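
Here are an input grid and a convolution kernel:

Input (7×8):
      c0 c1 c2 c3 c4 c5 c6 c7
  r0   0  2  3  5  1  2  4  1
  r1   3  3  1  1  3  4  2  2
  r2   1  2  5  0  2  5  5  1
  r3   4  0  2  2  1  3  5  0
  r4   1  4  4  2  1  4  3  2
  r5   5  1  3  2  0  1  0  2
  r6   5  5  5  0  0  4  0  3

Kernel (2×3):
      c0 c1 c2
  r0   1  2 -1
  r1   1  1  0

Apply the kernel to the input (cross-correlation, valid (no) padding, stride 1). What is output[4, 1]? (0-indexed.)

The receptive field on the input at this output position is [4 4 2 / 1 3 2]. Elementwise product with the kernel and sum: 4·1 + 4·2 + 2·-1 + 1·1 + 3·1.

14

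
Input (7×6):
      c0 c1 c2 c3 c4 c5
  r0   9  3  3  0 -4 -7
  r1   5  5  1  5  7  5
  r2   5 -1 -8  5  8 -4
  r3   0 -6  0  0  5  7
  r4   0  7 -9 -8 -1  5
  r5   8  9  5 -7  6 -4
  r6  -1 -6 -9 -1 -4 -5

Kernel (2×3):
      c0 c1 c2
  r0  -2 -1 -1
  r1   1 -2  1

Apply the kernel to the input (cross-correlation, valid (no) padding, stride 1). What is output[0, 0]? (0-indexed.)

The receptive field on the input at this output position is [9 3 3 / 5 5 1]. Elementwise product with the kernel and sum: 9·-2 + 3·-1 + 3·-1 + 5·1 + 5·-2 + 1·1.

-28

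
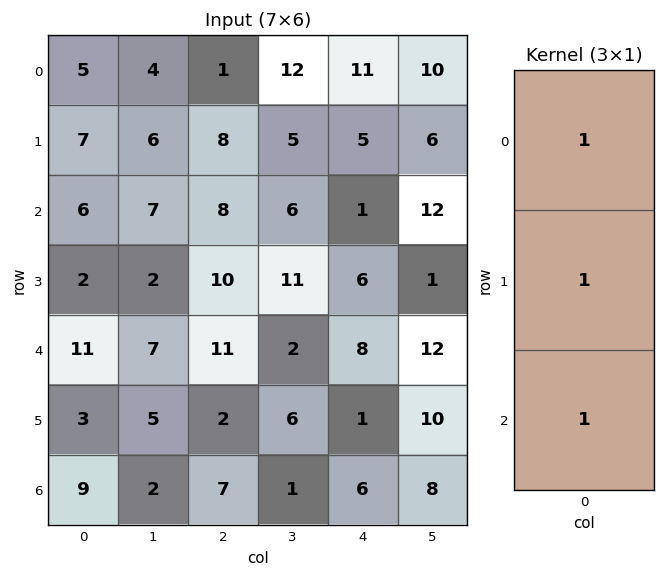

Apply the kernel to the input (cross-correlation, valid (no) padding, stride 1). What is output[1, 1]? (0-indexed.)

15

The receptive field on the input at this output position is [6 / 7 / 2]. Elementwise product with the kernel and sum: 6·1 + 7·1 + 2·1.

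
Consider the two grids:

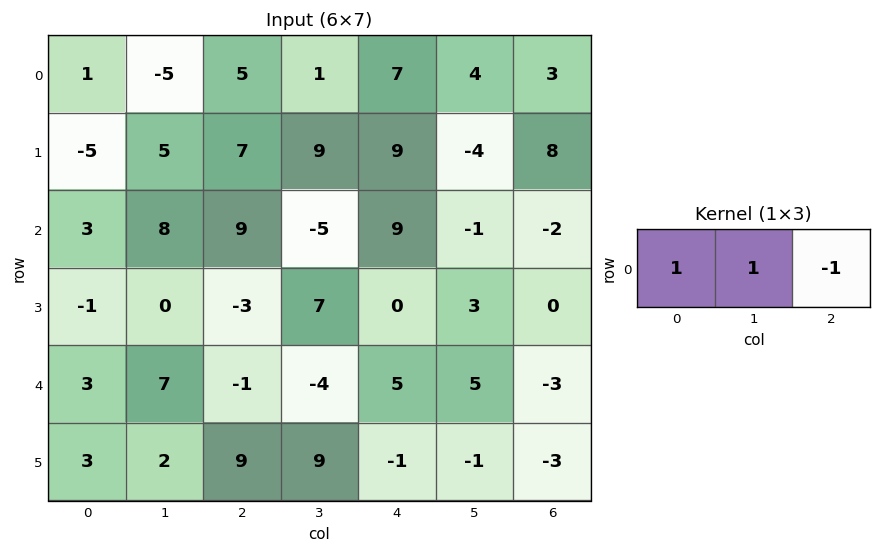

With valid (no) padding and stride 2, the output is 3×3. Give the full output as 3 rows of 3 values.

Output[0,0]: The receptive field on the input at this output position is [1 -5 5]. Elementwise product with the kernel and sum: 1·1 + -5·1 + 5·-1.
Output[0,1]: The receptive field on the input at this output position is [5 1 7]. Elementwise product with the kernel and sum: 5·1 + 1·1 + 7·-1.

-9 -1 8
2 -5 10
11 -10 13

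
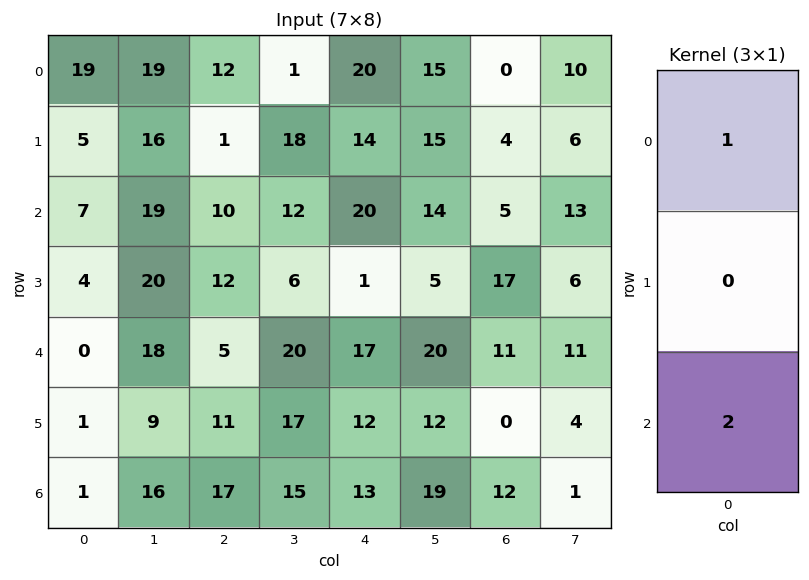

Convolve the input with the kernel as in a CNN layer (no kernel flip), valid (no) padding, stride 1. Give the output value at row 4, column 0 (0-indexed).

2

The receptive field on the input at this output position is [0 / 1 / 1]. Elementwise product with the kernel and sum: 0·1 + 1·2.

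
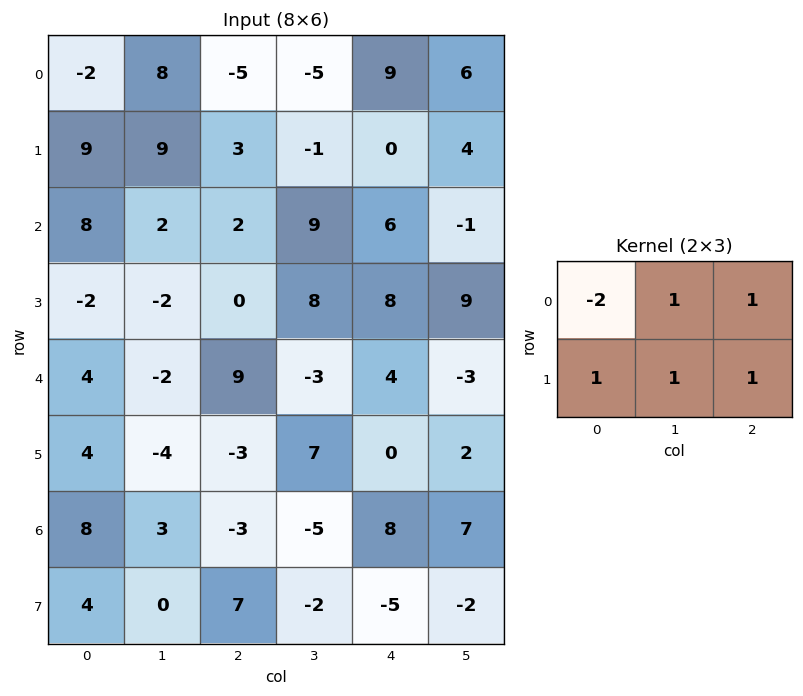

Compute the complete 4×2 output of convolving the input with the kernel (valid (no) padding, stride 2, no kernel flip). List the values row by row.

Output[0,0]: The receptive field on the input at this output position is [-2 8 -5 / 9 9 3]. Elementwise product with the kernel and sum: -2·-2 + 8·1 + -5·1 + 9·1 + 9·1 + 3·1.
Output[0,1]: The receptive field on the input at this output position is [-5 -5 9 / 3 -1 0]. Elementwise product with the kernel and sum: -5·-2 + -5·1 + 9·1 + 3·1 + -1·1 + 0·1.

28 16
-16 27
-4 -13
-5 9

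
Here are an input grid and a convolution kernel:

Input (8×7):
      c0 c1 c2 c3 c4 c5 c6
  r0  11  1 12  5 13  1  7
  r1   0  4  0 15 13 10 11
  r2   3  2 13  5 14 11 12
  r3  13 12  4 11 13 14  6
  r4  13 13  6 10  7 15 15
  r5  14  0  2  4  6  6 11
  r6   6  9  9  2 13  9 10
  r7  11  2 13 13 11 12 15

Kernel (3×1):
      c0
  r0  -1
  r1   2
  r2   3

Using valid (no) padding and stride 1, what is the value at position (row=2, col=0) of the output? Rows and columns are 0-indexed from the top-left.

62

The receptive field on the input at this output position is [3 / 13 / 13]. Elementwise product with the kernel and sum: 3·-1 + 13·2 + 13·3.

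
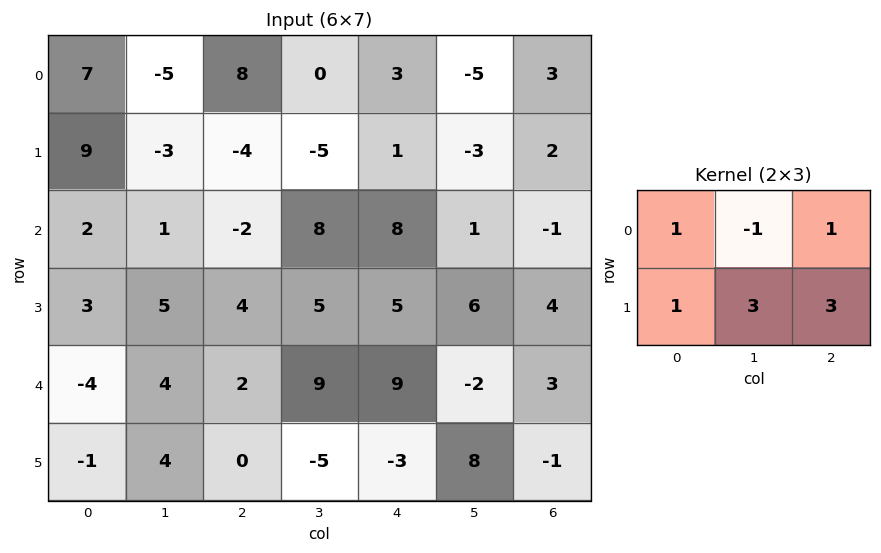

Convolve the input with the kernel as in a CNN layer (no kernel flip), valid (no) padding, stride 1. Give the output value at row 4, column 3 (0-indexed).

8

The receptive field on the input at this output position is [9 9 -2 / -5 -3 8]. Elementwise product with the kernel and sum: 9·1 + 9·-1 + -2·1 + -5·1 + -3·3 + 8·3.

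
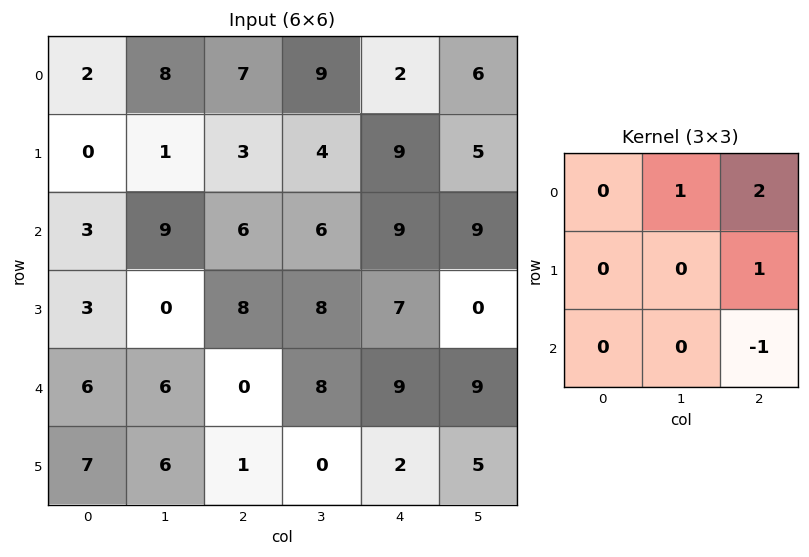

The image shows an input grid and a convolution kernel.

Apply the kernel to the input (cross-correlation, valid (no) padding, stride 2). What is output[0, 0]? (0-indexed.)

19

The receptive field on the input at this output position is [2 8 7 / 0 1 3 / 3 9 6]. Elementwise product with the kernel and sum: 8·1 + 7·2 + 3·1 + 6·-1.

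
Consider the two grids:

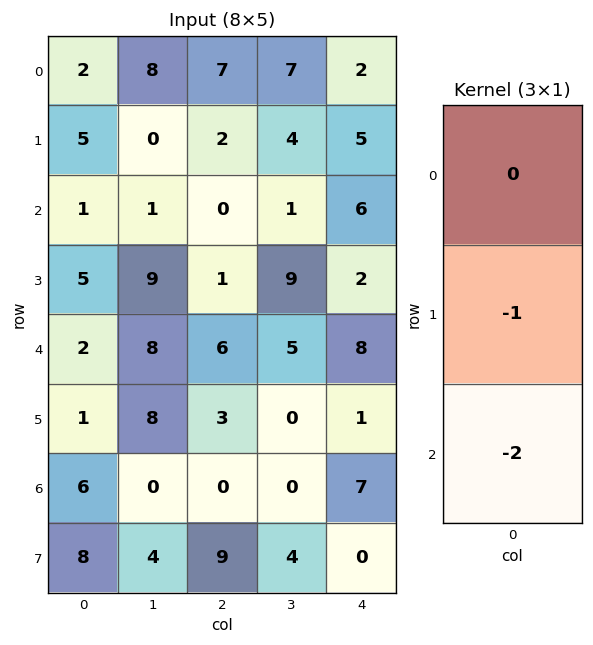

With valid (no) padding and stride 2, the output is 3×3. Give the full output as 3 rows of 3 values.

-7 -2 -17
-9 -13 -18
-13 -3 -15

Output[0,0]: The receptive field on the input at this output position is [2 / 5 / 1]. Elementwise product with the kernel and sum: 5·-1 + 1·-2.
Output[0,1]: The receptive field on the input at this output position is [7 / 2 / 0]. Elementwise product with the kernel and sum: 2·-1 + 0·-2.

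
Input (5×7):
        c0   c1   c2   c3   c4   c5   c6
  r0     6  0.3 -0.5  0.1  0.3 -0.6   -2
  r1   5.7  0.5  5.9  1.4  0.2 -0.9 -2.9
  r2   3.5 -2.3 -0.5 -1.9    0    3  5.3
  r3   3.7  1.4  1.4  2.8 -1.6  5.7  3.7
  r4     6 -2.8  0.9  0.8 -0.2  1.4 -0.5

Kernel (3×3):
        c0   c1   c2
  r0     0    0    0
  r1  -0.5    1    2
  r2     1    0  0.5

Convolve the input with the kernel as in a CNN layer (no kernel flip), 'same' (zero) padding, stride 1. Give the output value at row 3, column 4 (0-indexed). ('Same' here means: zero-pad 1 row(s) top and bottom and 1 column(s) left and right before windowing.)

9.9

The receptive field on the zero-padded input at this output position is [-1.9 0 3 / 2.8 -1.6 5.7 / 0.8 -0.2 1.4]. Elementwise product with the kernel and sum: 2.8·-0.5 + -1.6·1 + 5.7·2 + 0.8·1 + 1.4·0.5.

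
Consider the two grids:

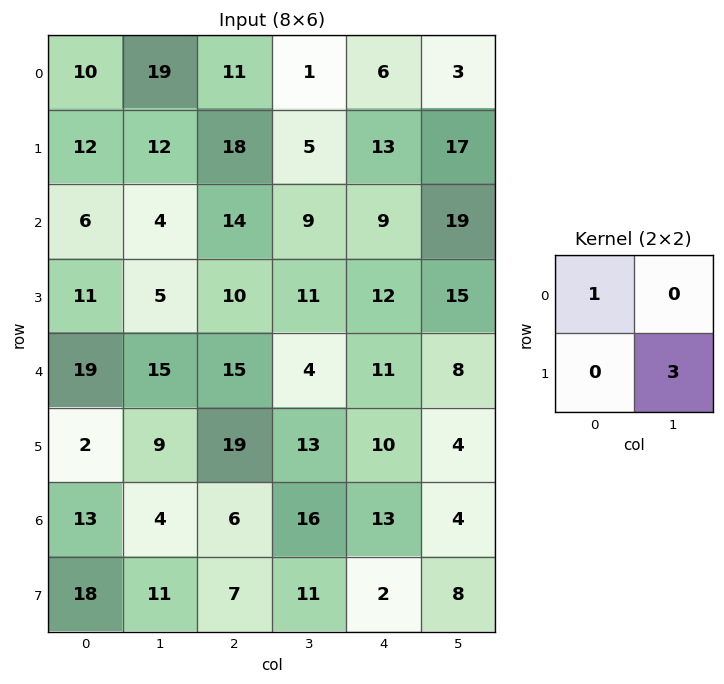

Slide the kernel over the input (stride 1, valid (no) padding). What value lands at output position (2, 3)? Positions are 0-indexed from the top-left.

The receptive field on the input at this output position is [9 9 / 11 12]. Elementwise product with the kernel and sum: 9·1 + 12·3.

45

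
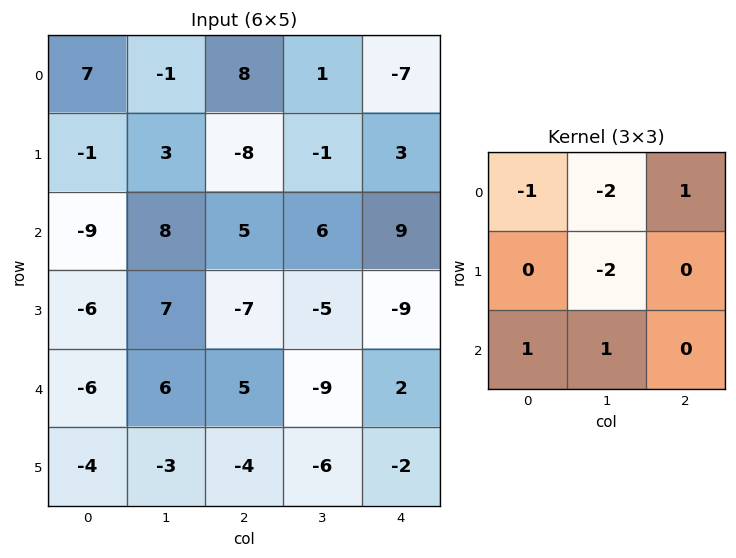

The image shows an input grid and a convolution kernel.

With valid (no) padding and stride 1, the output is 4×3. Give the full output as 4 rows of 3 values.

-4 15 -4
-28 2 -11
-16 13 -2
-34 -15 16

Output[0,0]: The receptive field on the input at this output position is [7 -1 8 / -1 3 -8 / -9 8 5]. Elementwise product with the kernel and sum: 7·-1 + -1·-2 + 8·1 + 3·-2 + -9·1 + 8·1.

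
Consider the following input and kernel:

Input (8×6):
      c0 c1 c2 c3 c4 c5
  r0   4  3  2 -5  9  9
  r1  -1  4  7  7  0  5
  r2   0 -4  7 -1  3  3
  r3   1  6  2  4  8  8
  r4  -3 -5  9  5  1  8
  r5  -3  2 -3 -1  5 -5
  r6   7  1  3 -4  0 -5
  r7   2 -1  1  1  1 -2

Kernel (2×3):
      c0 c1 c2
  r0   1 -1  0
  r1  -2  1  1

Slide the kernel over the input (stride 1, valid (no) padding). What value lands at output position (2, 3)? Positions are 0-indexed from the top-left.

The receptive field on the input at this output position is [-1 3 3 / 4 8 8]. Elementwise product with the kernel and sum: -1·1 + 3·-1 + 4·-2 + 8·1 + 8·1.

4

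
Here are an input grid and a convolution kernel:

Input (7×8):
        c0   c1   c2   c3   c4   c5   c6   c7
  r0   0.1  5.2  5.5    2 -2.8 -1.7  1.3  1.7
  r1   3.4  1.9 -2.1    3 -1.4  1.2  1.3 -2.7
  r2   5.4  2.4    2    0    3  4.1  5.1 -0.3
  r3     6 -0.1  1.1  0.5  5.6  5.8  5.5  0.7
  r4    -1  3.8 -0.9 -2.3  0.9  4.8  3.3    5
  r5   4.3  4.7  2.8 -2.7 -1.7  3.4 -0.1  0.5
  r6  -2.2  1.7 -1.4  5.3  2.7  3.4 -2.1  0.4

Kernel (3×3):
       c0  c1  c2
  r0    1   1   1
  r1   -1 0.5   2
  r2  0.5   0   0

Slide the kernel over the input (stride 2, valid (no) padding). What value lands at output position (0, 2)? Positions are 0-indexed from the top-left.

2.9

The receptive field on the input at this output position is [-2.8 -1.7 1.3 / -1.4 1.2 1.3 / 3 4.1 5.1]. Elementwise product with the kernel and sum: -2.8·1 + -1.7·1 + 1.3·1 + -1.4·-1 + 1.2·0.5 + 1.3·2 + 3·0.5.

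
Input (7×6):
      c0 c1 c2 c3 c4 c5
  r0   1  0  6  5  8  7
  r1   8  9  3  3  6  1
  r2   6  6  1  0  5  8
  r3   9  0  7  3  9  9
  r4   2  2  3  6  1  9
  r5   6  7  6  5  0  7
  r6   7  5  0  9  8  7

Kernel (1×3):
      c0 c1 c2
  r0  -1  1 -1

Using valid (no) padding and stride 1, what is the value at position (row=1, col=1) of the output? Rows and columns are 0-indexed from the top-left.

-9

The receptive field on the input at this output position is [9 3 3]. Elementwise product with the kernel and sum: 9·-1 + 3·1 + 3·-1.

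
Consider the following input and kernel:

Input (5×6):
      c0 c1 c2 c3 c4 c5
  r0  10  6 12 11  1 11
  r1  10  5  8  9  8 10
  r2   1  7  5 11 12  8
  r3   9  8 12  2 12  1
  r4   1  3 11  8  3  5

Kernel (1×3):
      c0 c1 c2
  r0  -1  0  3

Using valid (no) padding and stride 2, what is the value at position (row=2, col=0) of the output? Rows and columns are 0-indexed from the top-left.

32

The receptive field on the input at this output position is [1 3 11]. Elementwise product with the kernel and sum: 1·-1 + 11·3.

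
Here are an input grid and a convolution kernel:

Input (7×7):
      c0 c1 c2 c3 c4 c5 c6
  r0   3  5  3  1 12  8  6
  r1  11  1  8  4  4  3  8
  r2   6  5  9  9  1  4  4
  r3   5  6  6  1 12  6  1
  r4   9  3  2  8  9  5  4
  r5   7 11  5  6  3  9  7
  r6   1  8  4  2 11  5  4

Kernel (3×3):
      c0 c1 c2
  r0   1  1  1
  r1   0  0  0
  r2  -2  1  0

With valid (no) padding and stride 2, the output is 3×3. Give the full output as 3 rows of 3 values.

4 7 28
5 23 -4
20 13 1

Output[0,0]: The receptive field on the input at this output position is [3 5 3 / 11 1 8 / 6 5 9]. Elementwise product with the kernel and sum: 3·1 + 5·1 + 3·1 + 6·-2 + 5·1.
Output[0,1]: The receptive field on the input at this output position is [3 1 12 / 8 4 4 / 9 9 1]. Elementwise product with the kernel and sum: 3·1 + 1·1 + 12·1 + 9·-2 + 9·1.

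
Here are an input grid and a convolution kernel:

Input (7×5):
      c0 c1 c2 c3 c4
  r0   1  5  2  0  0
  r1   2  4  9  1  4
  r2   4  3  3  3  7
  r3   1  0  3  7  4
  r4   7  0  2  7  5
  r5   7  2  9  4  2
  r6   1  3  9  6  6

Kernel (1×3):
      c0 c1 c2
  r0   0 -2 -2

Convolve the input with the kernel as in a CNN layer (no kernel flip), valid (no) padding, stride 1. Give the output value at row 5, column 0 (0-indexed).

-22

The receptive field on the input at this output position is [7 2 9]. Elementwise product with the kernel and sum: 2·-2 + 9·-2.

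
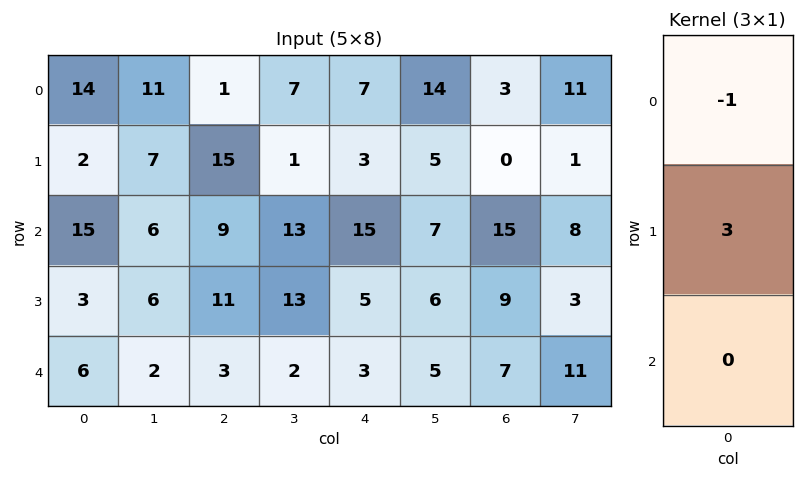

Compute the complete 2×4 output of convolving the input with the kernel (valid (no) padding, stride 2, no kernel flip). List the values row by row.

Output[0,0]: The receptive field on the input at this output position is [14 / 2 / 15]. Elementwise product with the kernel and sum: 14·-1 + 2·3.

-8 44 2 -3
-6 24 0 12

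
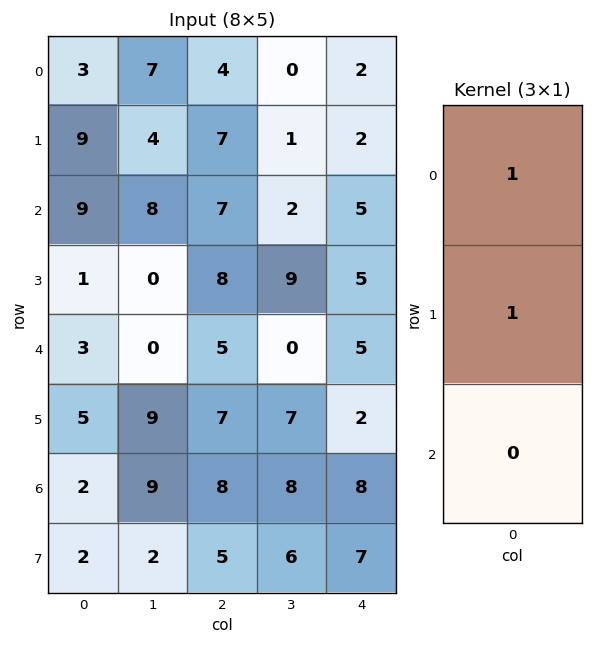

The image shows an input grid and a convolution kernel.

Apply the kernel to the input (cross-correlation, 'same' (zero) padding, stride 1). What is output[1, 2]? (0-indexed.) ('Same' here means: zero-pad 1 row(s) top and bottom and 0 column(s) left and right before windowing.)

The receptive field on the zero-padded input at this output position is [4 / 7 / 7]. Elementwise product with the kernel and sum: 4·1 + 7·1.

11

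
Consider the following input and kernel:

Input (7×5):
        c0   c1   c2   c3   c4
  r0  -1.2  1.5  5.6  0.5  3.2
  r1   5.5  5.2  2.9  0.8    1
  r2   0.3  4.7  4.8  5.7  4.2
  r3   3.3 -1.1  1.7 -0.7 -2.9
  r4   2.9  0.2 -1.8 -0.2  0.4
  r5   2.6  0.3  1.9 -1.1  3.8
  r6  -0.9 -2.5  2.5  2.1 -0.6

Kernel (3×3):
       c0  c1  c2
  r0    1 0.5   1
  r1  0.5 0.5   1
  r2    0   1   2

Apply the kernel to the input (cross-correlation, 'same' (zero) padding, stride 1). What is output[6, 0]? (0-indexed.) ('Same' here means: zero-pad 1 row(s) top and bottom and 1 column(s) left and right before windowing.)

-1.35

The receptive field on the zero-padded input at this output position is [0 2.6 0.3 / 0 -0.9 -2.5 / 0 0 0]. Elementwise product with the kernel and sum: 0·1 + 2.6·0.5 + 0.3·1 + 0·0.5 + -0.9·0.5 + -2.5·1 + 0·1 + 0·2.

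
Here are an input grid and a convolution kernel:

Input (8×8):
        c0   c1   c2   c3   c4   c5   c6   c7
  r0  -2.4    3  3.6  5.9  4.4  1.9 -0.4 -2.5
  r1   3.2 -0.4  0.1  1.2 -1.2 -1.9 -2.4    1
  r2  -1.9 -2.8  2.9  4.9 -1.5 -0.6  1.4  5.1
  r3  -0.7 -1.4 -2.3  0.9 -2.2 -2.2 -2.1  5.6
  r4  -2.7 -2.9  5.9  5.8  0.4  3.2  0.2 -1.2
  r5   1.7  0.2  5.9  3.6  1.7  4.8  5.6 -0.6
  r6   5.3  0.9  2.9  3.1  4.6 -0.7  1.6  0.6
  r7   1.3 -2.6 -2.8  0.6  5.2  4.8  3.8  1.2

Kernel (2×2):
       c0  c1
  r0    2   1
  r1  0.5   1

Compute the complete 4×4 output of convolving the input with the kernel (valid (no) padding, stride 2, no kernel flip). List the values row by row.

Output[0,0]: The receptive field on the input at this output position is [-2.4 3 / 3.2 -0.4]. Elementwise product with the kernel and sum: -2.4·2 + 3·1 + 3.2·0.5 + -0.4·1.

-0.6 14.35 8.2 -3.5
-8.35 10.45 -6.9 12.45
-7.25 24.15 9.65 1.4
9.55 8.1 15.9 6.9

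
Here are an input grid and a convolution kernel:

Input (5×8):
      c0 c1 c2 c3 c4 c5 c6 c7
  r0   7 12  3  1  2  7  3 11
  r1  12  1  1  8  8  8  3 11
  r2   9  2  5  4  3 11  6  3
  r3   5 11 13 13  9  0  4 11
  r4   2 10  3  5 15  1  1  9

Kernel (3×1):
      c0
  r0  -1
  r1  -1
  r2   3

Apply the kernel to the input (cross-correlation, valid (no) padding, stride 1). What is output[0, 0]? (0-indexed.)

The receptive field on the input at this output position is [7 / 12 / 9]. Elementwise product with the kernel and sum: 7·-1 + 12·-1 + 9·3.

8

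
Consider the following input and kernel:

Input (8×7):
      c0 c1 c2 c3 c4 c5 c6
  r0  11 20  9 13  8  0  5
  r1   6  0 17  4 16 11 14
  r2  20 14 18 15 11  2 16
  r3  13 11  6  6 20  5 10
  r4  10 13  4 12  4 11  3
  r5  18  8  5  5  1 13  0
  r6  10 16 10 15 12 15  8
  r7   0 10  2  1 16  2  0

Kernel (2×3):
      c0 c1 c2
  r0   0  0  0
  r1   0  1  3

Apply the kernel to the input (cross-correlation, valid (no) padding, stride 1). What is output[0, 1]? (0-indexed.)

29

The receptive field on the input at this output position is [20 9 13 / 0 17 4]. Elementwise product with the kernel and sum: 17·1 + 4·3.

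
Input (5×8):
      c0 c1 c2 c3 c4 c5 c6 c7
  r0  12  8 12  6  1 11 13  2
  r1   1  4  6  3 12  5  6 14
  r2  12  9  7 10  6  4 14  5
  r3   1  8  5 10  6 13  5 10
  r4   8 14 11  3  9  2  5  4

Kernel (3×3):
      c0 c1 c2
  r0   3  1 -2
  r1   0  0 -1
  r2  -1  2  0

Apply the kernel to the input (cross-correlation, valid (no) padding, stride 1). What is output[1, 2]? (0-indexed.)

The receptive field on the input at this output position is [6 3 12 / 7 10 6 / 5 10 6]. Elementwise product with the kernel and sum: 6·3 + 3·1 + 12·-2 + 6·-1 + 5·-1 + 10·2.

6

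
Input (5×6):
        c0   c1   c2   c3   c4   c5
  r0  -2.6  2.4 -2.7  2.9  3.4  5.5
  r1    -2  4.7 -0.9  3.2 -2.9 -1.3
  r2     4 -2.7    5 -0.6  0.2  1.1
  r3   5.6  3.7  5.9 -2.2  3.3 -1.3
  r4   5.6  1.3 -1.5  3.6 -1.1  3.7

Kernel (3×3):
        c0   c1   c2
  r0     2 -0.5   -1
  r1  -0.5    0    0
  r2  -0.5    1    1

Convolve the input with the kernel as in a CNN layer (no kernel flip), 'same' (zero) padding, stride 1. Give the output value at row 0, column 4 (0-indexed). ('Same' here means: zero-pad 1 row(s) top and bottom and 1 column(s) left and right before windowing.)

The receptive field on the zero-padded input at this output position is [0 0 0 / 2.9 3.4 5.5 / 3.2 -2.9 -1.3]. Elementwise product with the kernel and sum: 0·2 + 0·-0.5 + 0·-1 + 2.9·-0.5 + 3.2·-0.5 + -2.9·1 + -1.3·1.

-7.25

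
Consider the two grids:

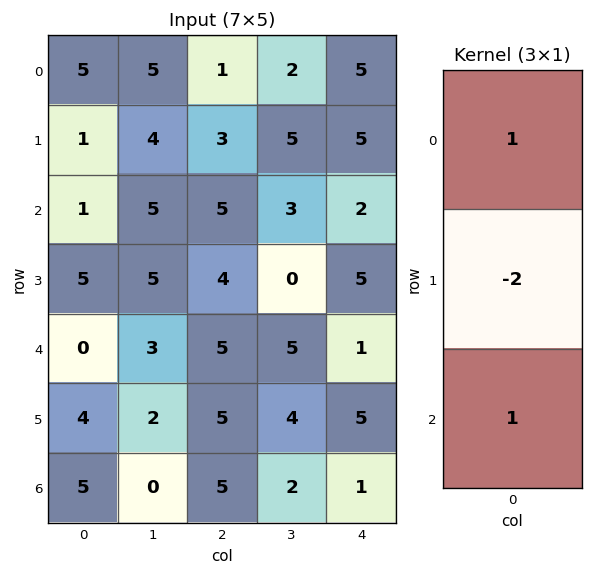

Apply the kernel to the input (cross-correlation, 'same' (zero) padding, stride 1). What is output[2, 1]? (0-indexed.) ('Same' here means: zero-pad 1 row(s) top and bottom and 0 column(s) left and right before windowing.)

-1

The receptive field on the zero-padded input at this output position is [4 / 5 / 5]. Elementwise product with the kernel and sum: 4·1 + 5·-2 + 5·1.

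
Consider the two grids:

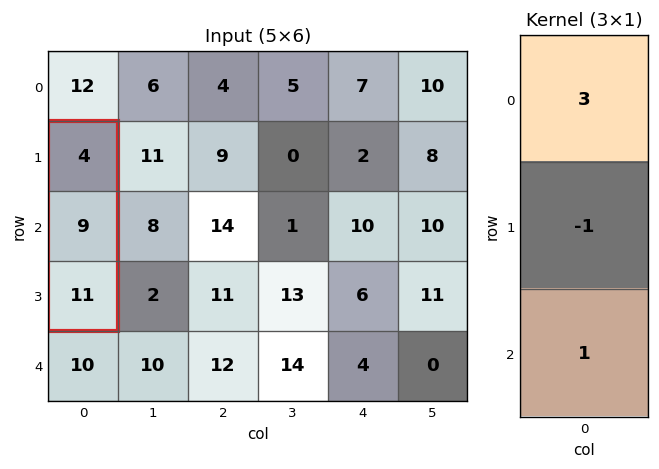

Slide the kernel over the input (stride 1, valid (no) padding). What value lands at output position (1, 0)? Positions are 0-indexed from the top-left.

14

The receptive field on the input at this output position is [4 / 9 / 11]. Elementwise product with the kernel and sum: 4·3 + 9·-1 + 11·1.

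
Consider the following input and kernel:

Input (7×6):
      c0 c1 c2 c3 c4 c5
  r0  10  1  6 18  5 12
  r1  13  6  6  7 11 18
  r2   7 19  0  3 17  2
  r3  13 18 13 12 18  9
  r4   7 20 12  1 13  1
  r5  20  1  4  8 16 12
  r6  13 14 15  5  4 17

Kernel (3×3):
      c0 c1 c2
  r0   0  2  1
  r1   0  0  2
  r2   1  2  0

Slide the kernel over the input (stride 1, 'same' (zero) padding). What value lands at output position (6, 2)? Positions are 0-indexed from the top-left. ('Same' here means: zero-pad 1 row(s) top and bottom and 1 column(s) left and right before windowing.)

26

The receptive field on the zero-padded input at this output position is [1 4 8 / 14 15 5 / 0 0 0]. Elementwise product with the kernel and sum: 4·2 + 8·1 + 5·2 + 0·1 + 0·2.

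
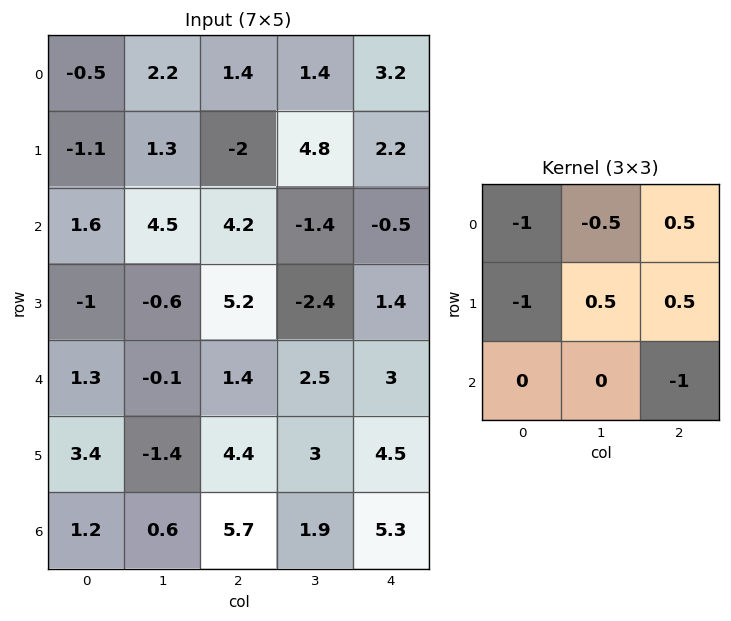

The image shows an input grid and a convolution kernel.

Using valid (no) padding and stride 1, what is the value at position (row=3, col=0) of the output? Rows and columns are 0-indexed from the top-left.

-1.15

The receptive field on the input at this output position is [-1 -0.6 5.2 / 1.3 -0.1 1.4 / 3.4 -1.4 4.4]. Elementwise product with the kernel and sum: -1·-1 + -0.6·-0.5 + 5.2·0.5 + 1.3·-1 + -0.1·0.5 + 1.4·0.5 + 4.4·-1.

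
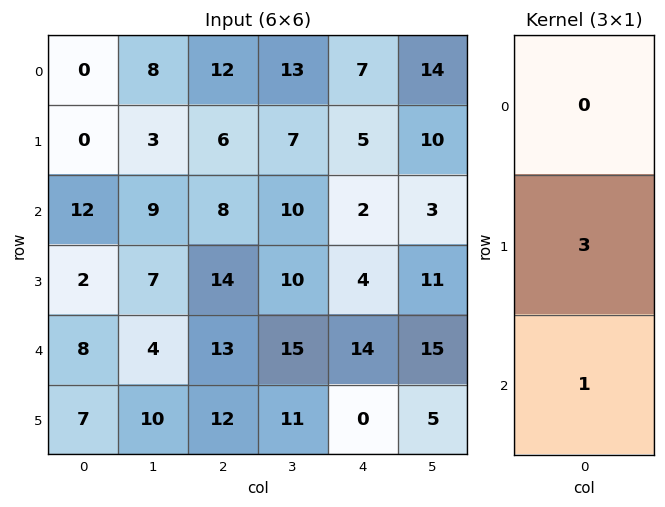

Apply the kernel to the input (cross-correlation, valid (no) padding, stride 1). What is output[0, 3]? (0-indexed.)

The receptive field on the input at this output position is [13 / 7 / 10]. Elementwise product with the kernel and sum: 7·3 + 10·1.

31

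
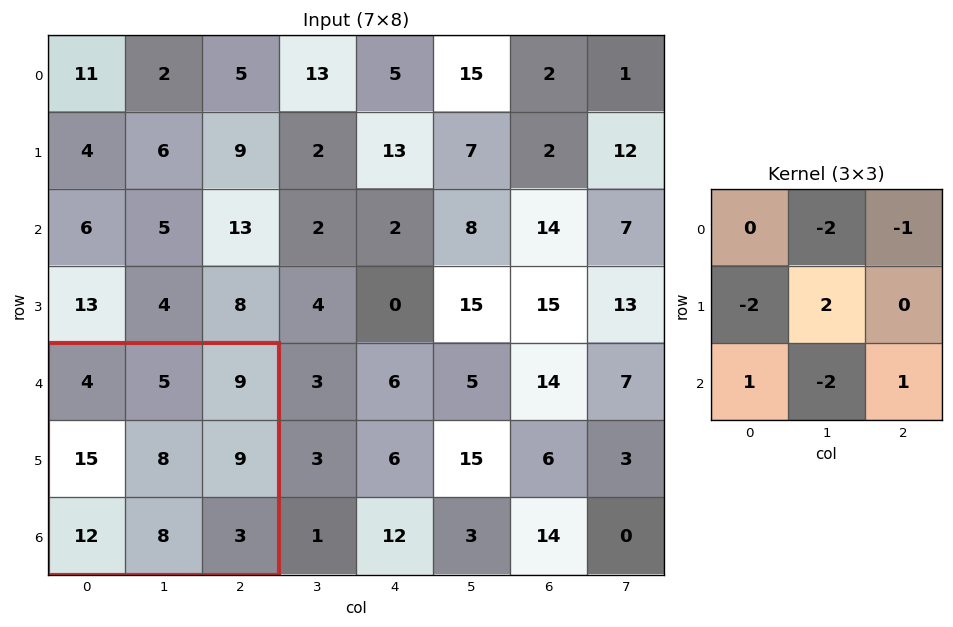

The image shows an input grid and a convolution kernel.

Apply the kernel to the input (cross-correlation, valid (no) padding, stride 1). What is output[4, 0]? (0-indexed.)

The receptive field on the input at this output position is [4 5 9 / 15 8 9 / 12 8 3]. Elementwise product with the kernel and sum: 5·-2 + 9·-1 + 15·-2 + 8·2 + 12·1 + 8·-2 + 3·1.

-34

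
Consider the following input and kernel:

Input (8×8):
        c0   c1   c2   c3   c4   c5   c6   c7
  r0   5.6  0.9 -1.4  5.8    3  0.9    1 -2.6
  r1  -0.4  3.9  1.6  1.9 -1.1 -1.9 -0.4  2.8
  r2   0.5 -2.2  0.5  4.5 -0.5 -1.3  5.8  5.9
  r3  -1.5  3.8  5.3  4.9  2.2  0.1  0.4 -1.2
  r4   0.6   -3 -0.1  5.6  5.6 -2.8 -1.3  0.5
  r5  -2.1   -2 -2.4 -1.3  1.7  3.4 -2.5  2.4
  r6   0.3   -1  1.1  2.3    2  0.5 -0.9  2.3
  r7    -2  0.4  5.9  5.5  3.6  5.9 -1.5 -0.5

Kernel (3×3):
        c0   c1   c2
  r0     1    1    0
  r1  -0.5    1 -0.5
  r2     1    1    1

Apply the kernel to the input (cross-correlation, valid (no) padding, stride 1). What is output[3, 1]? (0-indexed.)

The receptive field on the input at this output position is [3.8 5.3 4.9 / -3 -0.1 5.6 / -2 -2.4 -1.3]. Elementwise product with the kernel and sum: 3.8·1 + 5.3·1 + -3·-0.5 + -0.1·1 + 5.6·-0.5 + -2·1 + -2.4·1 + -1.3·1.

2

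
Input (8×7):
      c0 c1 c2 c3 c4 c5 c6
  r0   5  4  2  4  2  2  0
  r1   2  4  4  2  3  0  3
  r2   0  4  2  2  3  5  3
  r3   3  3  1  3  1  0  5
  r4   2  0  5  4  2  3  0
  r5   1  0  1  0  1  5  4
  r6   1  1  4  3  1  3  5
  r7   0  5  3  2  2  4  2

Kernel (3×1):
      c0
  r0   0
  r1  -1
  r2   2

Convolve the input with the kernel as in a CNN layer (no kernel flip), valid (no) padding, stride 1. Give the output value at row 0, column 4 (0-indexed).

3

The receptive field on the input at this output position is [2 / 3 / 3]. Elementwise product with the kernel and sum: 3·-1 + 3·2.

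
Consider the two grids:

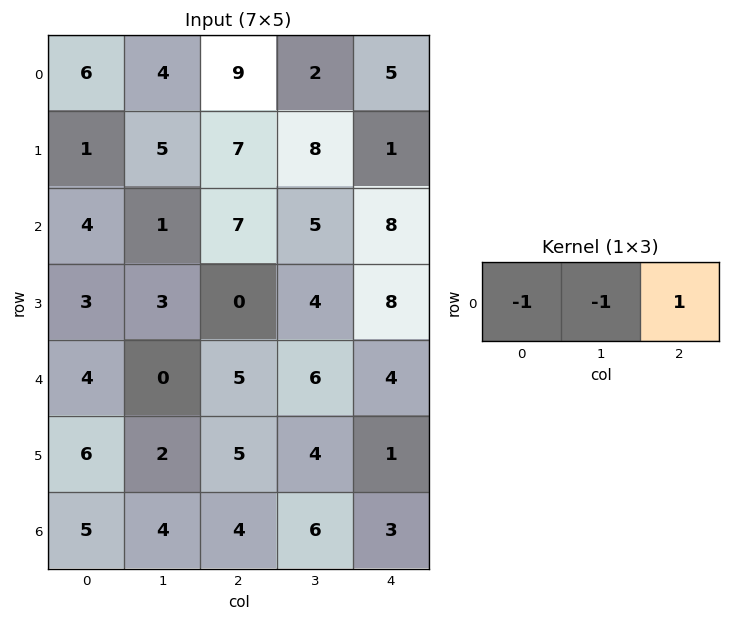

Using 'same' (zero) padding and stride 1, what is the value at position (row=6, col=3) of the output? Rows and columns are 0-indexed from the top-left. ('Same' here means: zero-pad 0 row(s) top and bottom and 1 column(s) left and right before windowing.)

The receptive field on the zero-padded input at this output position is [4 6 3]. Elementwise product with the kernel and sum: 4·-1 + 6·-1 + 3·1.

-7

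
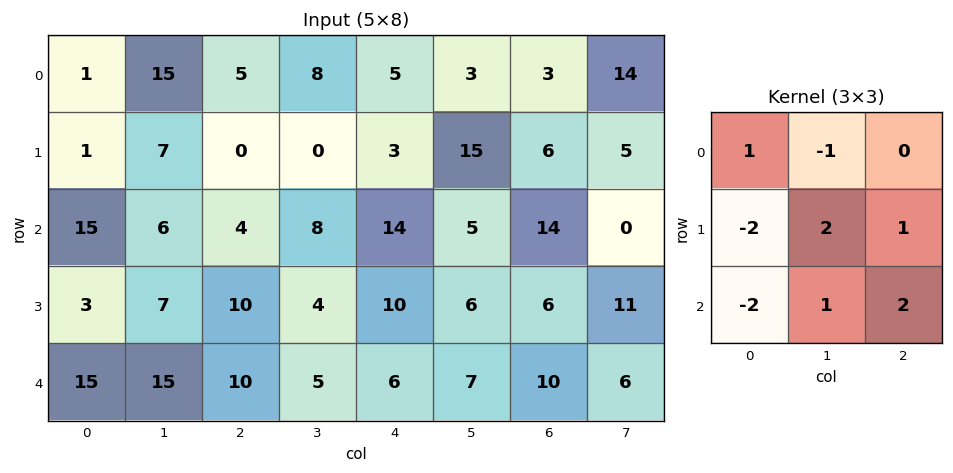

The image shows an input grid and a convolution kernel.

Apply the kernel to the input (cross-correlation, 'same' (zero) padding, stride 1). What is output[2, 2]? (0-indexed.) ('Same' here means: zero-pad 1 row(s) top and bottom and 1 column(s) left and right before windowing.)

15

The receptive field on the zero-padded input at this output position is [7 0 0 / 6 4 8 / 7 10 4]. Elementwise product with the kernel and sum: 7·1 + 0·-1 + 6·-2 + 4·2 + 8·1 + 7·-2 + 10·1 + 4·2.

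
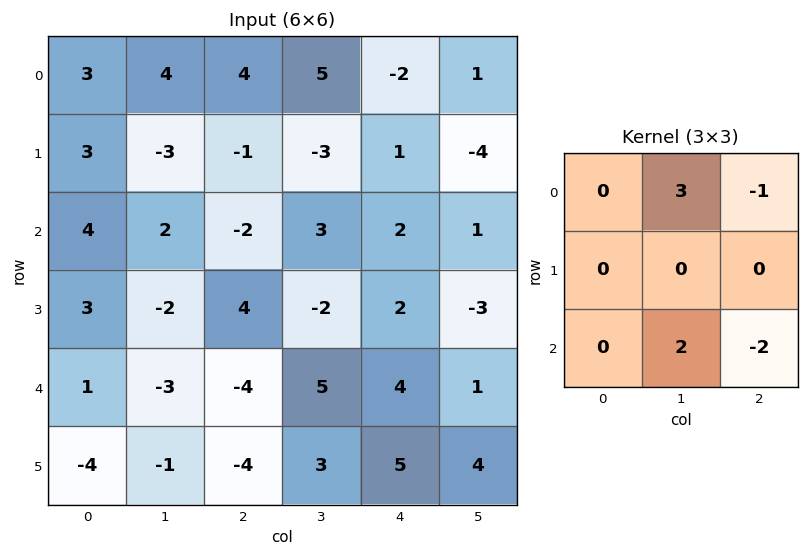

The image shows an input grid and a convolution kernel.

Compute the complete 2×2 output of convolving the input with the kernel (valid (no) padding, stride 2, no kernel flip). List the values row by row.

16 19
10 9

Output[0,0]: The receptive field on the input at this output position is [3 4 4 / 3 -3 -1 / 4 2 -2]. Elementwise product with the kernel and sum: 4·3 + 4·-1 + 2·2 + -2·-2.
Output[0,1]: The receptive field on the input at this output position is [4 5 -2 / -1 -3 1 / -2 3 2]. Elementwise product with the kernel and sum: 5·3 + -2·-1 + 3·2 + 2·-2.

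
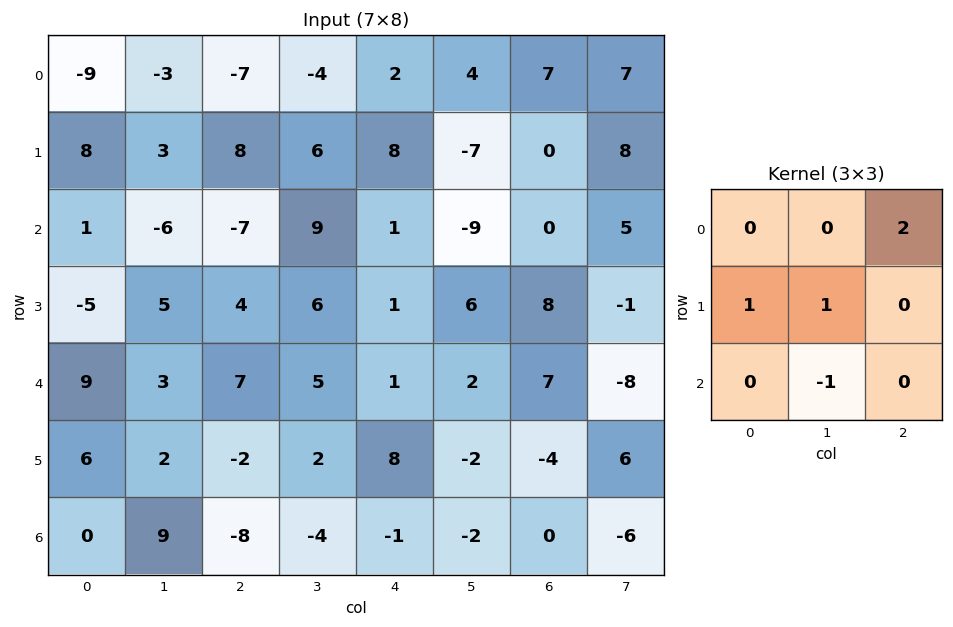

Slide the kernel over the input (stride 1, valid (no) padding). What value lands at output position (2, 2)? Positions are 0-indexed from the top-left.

The receptive field on the input at this output position is [-7 9 1 / 4 6 1 / 7 5 1]. Elementwise product with the kernel and sum: 1·2 + 4·1 + 6·1 + 5·-1.

7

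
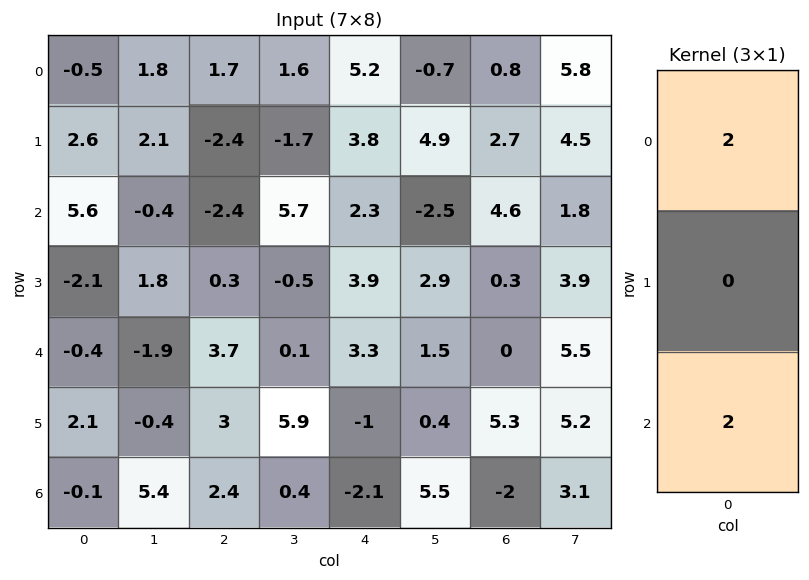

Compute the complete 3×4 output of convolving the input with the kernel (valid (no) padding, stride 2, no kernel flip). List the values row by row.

10.2 -1.4 15 10.8
10.4 2.6 11.2 9.2
-1 12.2 2.4 -4

Output[0,0]: The receptive field on the input at this output position is [-0.5 / 2.6 / 5.6]. Elementwise product with the kernel and sum: -0.5·2 + 5.6·2.
Output[0,1]: The receptive field on the input at this output position is [1.7 / -2.4 / -2.4]. Elementwise product with the kernel and sum: 1.7·2 + -2.4·2.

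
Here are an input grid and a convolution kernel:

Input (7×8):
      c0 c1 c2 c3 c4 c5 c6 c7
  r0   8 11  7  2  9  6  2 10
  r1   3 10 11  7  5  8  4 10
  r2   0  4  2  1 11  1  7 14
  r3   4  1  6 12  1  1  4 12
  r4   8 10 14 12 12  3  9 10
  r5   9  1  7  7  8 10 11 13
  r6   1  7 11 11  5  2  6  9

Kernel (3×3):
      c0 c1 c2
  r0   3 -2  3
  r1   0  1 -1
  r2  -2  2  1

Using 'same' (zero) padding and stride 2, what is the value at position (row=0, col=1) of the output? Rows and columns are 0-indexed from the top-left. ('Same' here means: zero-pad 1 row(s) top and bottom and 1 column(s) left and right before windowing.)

14

The receptive field on the zero-padded input at this output position is [0 0 0 / 11 7 2 / 10 11 7]. Elementwise product with the kernel and sum: 0·3 + 0·-2 + 0·3 + 7·1 + 2·-1 + 10·-2 + 11·2 + 7·1.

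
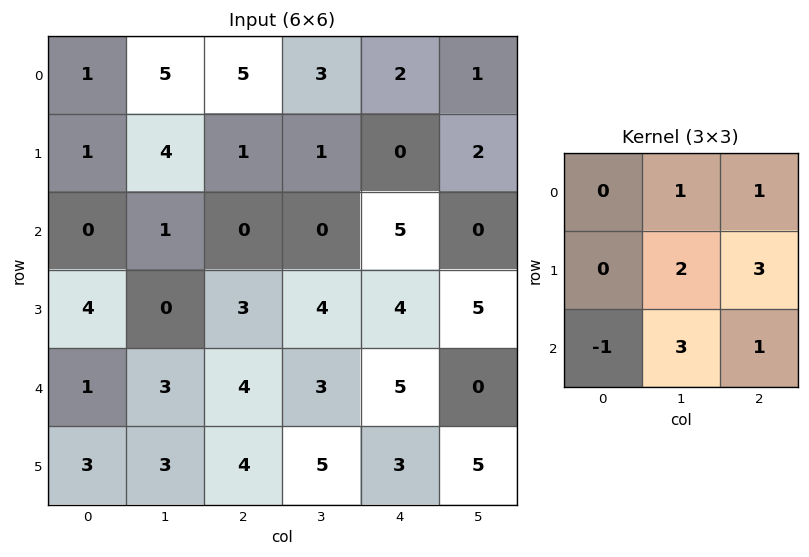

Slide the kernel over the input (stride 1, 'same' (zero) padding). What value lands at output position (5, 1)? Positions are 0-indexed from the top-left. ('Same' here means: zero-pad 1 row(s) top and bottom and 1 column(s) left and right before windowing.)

25

The receptive field on the zero-padded input at this output position is [1 3 4 / 3 3 4 / 0 0 0]. Elementwise product with the kernel and sum: 3·1 + 4·1 + 3·2 + 4·3 + 0·-1 + 0·3 + 0·1.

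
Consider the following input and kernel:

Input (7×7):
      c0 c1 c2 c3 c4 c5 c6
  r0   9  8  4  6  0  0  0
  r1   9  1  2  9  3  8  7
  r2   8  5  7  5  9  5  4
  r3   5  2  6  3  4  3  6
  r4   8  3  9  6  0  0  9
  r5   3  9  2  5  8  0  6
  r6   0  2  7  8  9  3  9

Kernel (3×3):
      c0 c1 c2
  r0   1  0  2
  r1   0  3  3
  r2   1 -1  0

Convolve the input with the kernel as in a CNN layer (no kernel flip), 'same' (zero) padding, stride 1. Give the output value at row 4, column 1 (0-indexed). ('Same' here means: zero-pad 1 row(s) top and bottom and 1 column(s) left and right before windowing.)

The receptive field on the zero-padded input at this output position is [5 2 6 / 8 3 9 / 3 9 2]. Elementwise product with the kernel and sum: 5·1 + 6·2 + 3·3 + 9·3 + 3·1 + 9·-1.

47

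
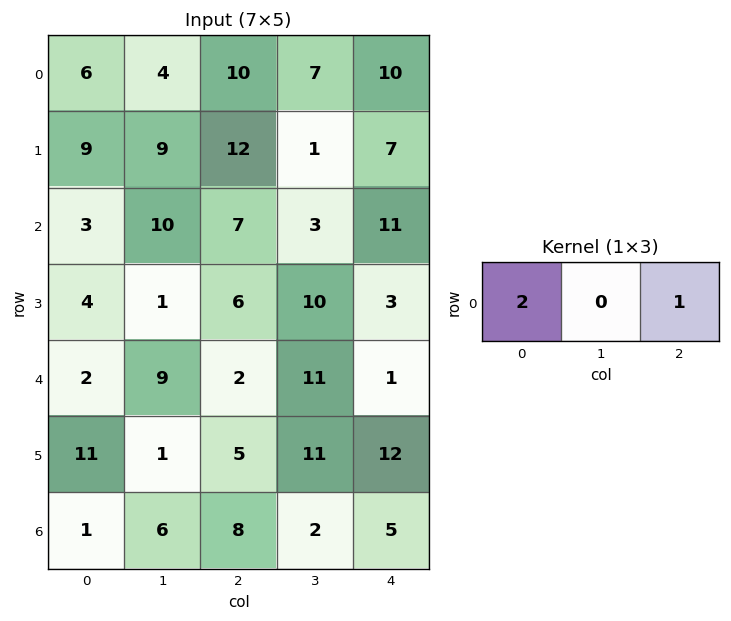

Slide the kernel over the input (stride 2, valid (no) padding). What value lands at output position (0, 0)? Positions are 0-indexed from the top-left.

22

The receptive field on the input at this output position is [6 4 10]. Elementwise product with the kernel and sum: 6·2 + 10·1.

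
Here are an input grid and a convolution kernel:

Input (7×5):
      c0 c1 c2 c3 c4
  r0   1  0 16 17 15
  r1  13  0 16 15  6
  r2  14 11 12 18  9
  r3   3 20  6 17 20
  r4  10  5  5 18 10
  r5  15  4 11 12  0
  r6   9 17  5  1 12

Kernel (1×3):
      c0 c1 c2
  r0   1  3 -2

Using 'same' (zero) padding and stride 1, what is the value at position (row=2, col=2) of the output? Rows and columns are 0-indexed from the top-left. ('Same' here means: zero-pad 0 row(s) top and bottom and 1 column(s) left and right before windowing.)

11

The receptive field on the zero-padded input at this output position is [11 12 18]. Elementwise product with the kernel and sum: 11·1 + 12·3 + 18·-2.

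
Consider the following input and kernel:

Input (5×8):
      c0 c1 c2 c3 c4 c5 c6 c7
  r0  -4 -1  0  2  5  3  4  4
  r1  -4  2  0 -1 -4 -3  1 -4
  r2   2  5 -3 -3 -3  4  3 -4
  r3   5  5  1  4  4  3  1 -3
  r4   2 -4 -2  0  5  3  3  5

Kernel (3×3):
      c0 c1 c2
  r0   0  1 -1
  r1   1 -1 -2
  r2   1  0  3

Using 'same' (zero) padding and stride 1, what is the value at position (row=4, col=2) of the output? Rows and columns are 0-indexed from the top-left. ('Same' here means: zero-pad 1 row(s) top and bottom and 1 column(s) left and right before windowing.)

-5

The receptive field on the zero-padded input at this output position is [5 1 4 / -4 -2 0 / 0 0 0]. Elementwise product with the kernel and sum: 1·1 + 4·-1 + -4·1 + -2·-1 + 0·-2 + 0·1 + 0·3.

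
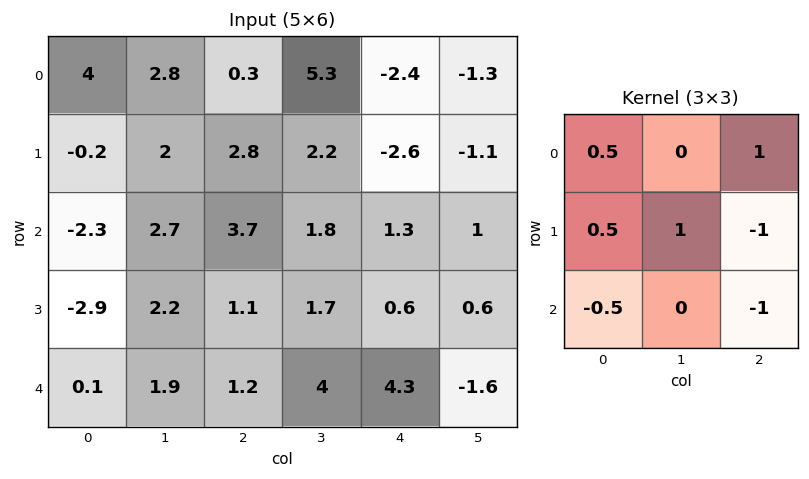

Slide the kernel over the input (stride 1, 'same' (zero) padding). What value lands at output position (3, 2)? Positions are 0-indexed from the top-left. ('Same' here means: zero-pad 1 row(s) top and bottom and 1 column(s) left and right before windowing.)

-1.3

The receptive field on the zero-padded input at this output position is [2.7 3.7 1.8 / 2.2 1.1 1.7 / 1.9 1.2 4]. Elementwise product with the kernel and sum: 2.7·0.5 + 1.8·1 + 2.2·0.5 + 1.1·1 + 1.7·-1 + 1.9·-0.5 + 4·-1.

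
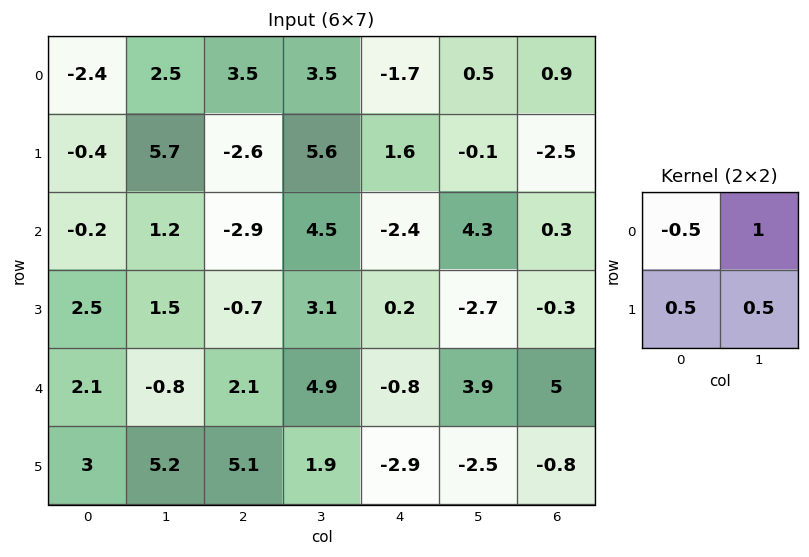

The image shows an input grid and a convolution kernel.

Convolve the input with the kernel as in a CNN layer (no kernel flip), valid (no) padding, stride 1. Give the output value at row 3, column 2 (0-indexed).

6.95

The receptive field on the input at this output position is [-0.7 3.1 / 2.1 4.9]. Elementwise product with the kernel and sum: -0.7·-0.5 + 3.1·1 + 2.1·0.5 + 4.9·0.5.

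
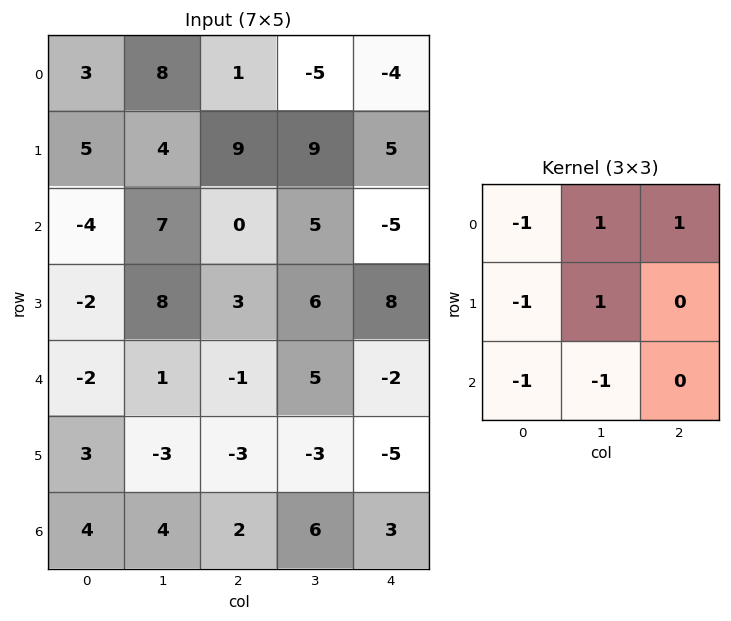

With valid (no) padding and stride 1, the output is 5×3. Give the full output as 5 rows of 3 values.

2 -14 -15
13 -4 1
22 -7 -1
16 5 23
-12 -3 -4

Output[0,0]: The receptive field on the input at this output position is [3 8 1 / 5 4 9 / -4 7 0]. Elementwise product with the kernel and sum: 3·-1 + 8·1 + 1·1 + 5·-1 + 4·1 + -4·-1 + 7·-1.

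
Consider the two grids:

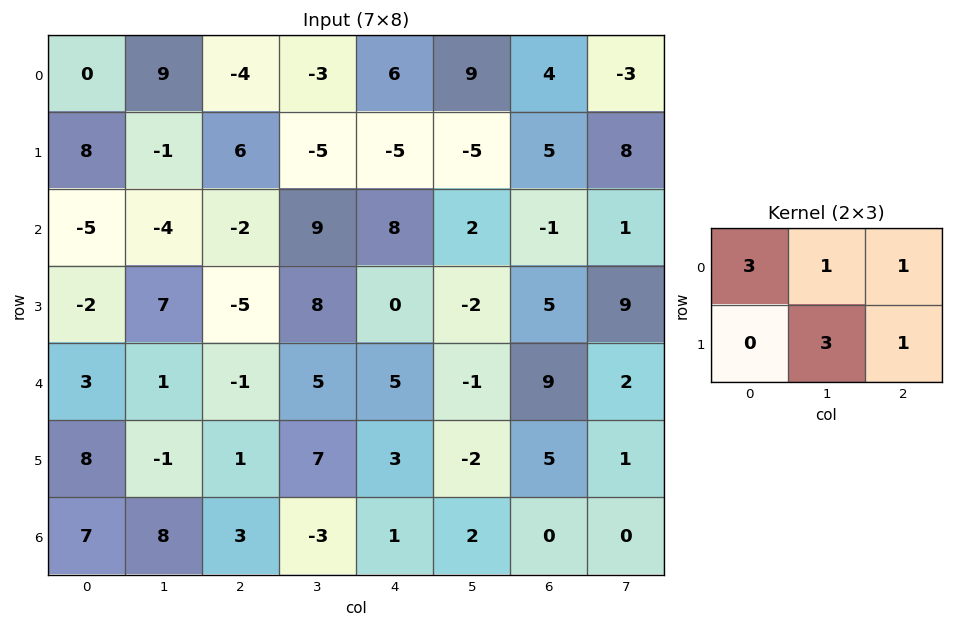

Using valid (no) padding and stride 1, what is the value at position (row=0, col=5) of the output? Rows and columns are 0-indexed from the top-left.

51

The receptive field on the input at this output position is [9 4 -3 / -5 5 8]. Elementwise product with the kernel and sum: 9·3 + 4·1 + -3·1 + 5·3 + 8·1.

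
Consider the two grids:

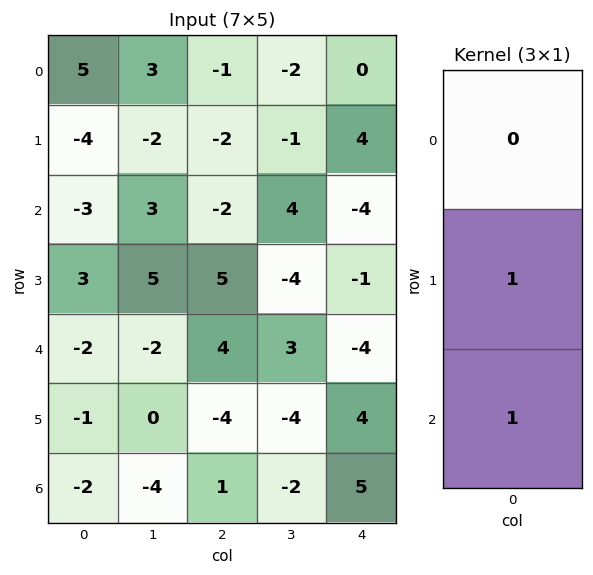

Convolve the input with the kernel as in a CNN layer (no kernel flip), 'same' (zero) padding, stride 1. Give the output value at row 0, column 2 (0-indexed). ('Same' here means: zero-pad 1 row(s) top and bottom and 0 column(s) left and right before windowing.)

-3

The receptive field on the zero-padded input at this output position is [0 / -1 / -2]. Elementwise product with the kernel and sum: -1·1 + -2·1.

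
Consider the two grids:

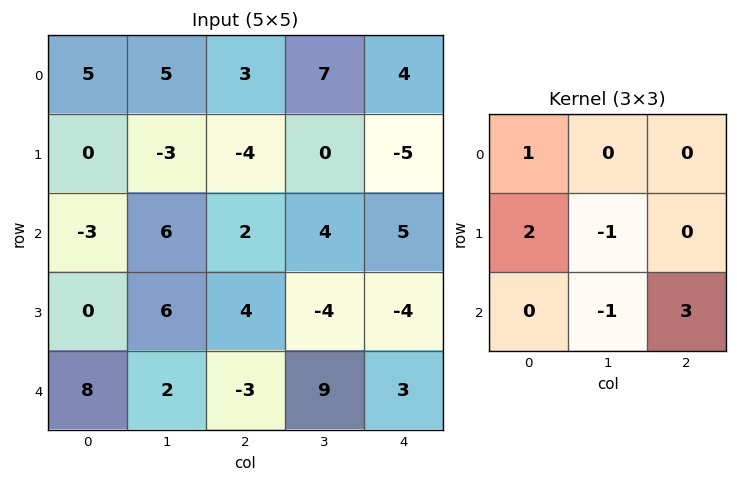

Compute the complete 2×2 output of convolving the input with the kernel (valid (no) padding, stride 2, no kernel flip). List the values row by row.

8 6
-20 14

Output[0,0]: The receptive field on the input at this output position is [5 5 3 / 0 -3 -4 / -3 6 2]. Elementwise product with the kernel and sum: 5·1 + 0·2 + -3·-1 + 6·-1 + 2·3.
Output[0,1]: The receptive field on the input at this output position is [3 7 4 / -4 0 -5 / 2 4 5]. Elementwise product with the kernel and sum: 3·1 + -4·2 + 0·-1 + 4·-1 + 5·3.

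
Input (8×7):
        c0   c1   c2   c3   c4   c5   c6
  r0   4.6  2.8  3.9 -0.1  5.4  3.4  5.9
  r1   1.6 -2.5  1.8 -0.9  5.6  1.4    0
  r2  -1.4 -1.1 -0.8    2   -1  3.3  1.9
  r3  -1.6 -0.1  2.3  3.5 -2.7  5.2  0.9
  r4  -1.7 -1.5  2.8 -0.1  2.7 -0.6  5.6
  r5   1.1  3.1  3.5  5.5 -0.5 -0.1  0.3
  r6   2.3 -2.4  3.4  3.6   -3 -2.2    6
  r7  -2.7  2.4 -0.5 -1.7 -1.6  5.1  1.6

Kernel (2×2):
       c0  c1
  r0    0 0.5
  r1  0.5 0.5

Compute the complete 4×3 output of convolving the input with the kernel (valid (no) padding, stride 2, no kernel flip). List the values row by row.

Output[0,0]: The receptive field on the input at this output position is [4.6 2.8 / 1.6 -2.5]. Elementwise product with the kernel and sum: 2.8·0.5 + 1.6·0.5 + -2.5·0.5.

0.95 0.4 5.2
-1.4 3.9 2.9
1.35 4.45 -0.6
-1.35 0.7 0.65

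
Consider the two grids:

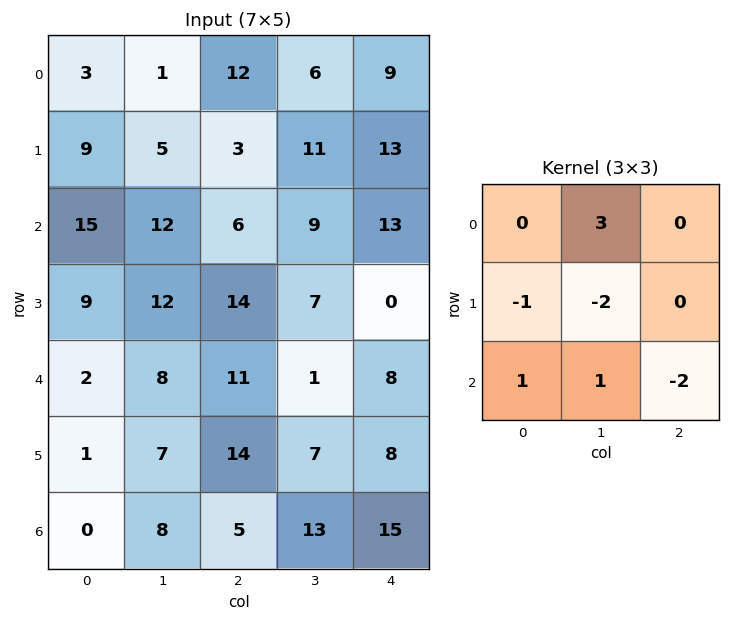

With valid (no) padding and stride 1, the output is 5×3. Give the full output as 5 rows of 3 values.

-1 25 -18
-31 -3 30
-9 -5 -5
-2 19 13
7 -15 -37

Output[0,0]: The receptive field on the input at this output position is [3 1 12 / 9 5 3 / 15 12 6]. Elementwise product with the kernel and sum: 1·3 + 9·-1 + 5·-2 + 15·1 + 12·1 + 6·-2.
Output[0,1]: The receptive field on the input at this output position is [1 12 6 / 5 3 11 / 12 6 9]. Elementwise product with the kernel and sum: 12·3 + 5·-1 + 3·-2 + 12·1 + 6·1 + 9·-2.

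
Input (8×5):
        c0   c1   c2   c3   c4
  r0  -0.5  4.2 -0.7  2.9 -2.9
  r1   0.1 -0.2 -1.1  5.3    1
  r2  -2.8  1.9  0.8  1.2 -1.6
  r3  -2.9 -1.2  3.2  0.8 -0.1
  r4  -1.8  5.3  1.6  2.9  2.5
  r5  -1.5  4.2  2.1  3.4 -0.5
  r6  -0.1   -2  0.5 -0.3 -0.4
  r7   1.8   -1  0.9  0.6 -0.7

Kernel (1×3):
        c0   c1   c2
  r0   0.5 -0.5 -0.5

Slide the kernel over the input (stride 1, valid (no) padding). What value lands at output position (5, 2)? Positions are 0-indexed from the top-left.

The receptive field on the input at this output position is [2.1 3.4 -0.5]. Elementwise product with the kernel and sum: 2.1·0.5 + 3.4·-0.5 + -0.5·-0.5.

-0.4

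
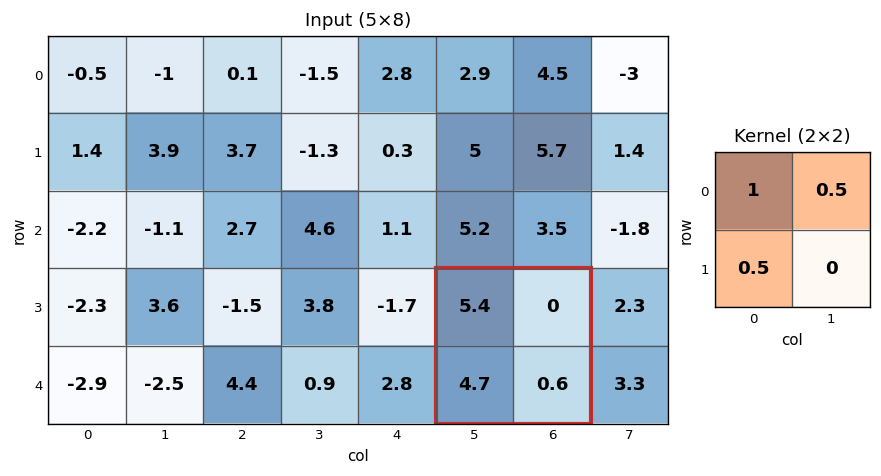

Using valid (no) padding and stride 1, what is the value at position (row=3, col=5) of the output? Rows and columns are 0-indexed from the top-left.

7.75

The receptive field on the input at this output position is [5.4 0 / 4.7 0.6]. Elementwise product with the kernel and sum: 5.4·1 + 0·0.5 + 4.7·0.5.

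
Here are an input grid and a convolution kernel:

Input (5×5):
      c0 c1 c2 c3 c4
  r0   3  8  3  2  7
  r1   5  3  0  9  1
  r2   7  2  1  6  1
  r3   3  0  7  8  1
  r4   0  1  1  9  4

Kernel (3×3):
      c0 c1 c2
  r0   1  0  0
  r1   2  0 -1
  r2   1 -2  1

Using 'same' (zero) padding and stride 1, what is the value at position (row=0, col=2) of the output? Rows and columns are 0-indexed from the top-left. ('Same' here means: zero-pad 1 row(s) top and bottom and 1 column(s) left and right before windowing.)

26

The receptive field on the zero-padded input at this output position is [0 0 0 / 8 3 2 / 3 0 9]. Elementwise product with the kernel and sum: 0·1 + 8·2 + 2·-1 + 3·1 + 0·-2 + 9·1.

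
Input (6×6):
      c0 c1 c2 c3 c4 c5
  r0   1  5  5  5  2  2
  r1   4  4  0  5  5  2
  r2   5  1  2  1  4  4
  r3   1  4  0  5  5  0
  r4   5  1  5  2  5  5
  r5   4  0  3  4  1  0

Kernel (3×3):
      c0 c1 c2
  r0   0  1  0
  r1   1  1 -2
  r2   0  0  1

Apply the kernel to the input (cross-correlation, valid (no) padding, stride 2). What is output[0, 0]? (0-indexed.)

The receptive field on the input at this output position is [1 5 5 / 4 4 0 / 5 1 2]. Elementwise product with the kernel and sum: 5·1 + 4·1 + 4·1 + 0·-2 + 2·1.

15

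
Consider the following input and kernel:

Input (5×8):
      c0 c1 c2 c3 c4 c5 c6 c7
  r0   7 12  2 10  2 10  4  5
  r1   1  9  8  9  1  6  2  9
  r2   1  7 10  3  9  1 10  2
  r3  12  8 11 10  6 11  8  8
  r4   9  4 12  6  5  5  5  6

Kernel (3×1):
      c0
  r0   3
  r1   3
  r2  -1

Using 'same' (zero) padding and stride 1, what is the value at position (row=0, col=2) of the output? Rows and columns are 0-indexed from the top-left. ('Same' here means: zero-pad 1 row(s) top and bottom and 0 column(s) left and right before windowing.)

-2

The receptive field on the zero-padded input at this output position is [0 / 2 / 8]. Elementwise product with the kernel and sum: 0·3 + 2·3 + 8·-1.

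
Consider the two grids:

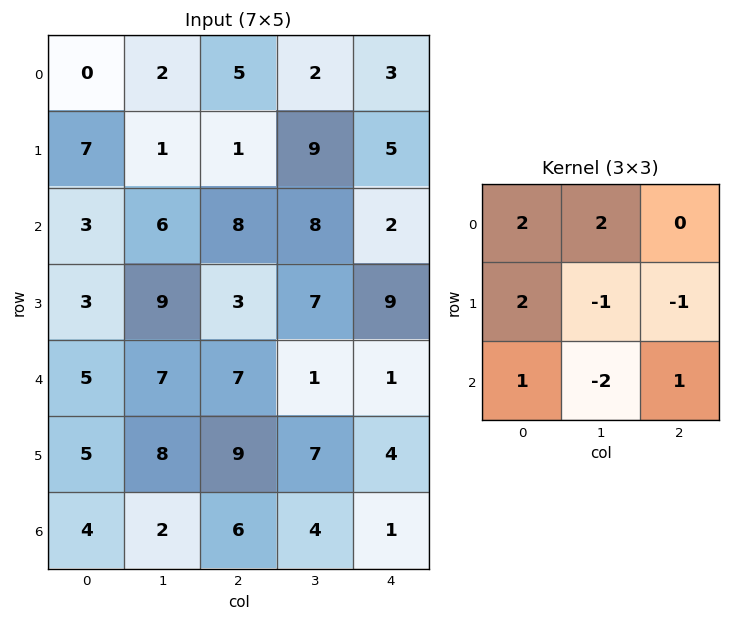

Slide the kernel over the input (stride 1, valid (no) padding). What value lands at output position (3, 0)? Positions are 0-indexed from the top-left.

The receptive field on the input at this output position is [3 9 3 / 5 7 7 / 5 8 9]. Elementwise product with the kernel and sum: 3·2 + 9·2 + 5·2 + 7·-1 + 7·-1 + 5·1 + 8·-2 + 9·1.

18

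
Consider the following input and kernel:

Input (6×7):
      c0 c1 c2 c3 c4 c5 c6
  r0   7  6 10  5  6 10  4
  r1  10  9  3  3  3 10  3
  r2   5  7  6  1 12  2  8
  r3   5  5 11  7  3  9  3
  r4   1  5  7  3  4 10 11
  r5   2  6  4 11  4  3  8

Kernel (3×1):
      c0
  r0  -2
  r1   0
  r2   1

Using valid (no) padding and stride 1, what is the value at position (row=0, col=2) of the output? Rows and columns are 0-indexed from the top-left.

The receptive field on the input at this output position is [10 / 3 / 6]. Elementwise product with the kernel and sum: 10·-2 + 6·1.

-14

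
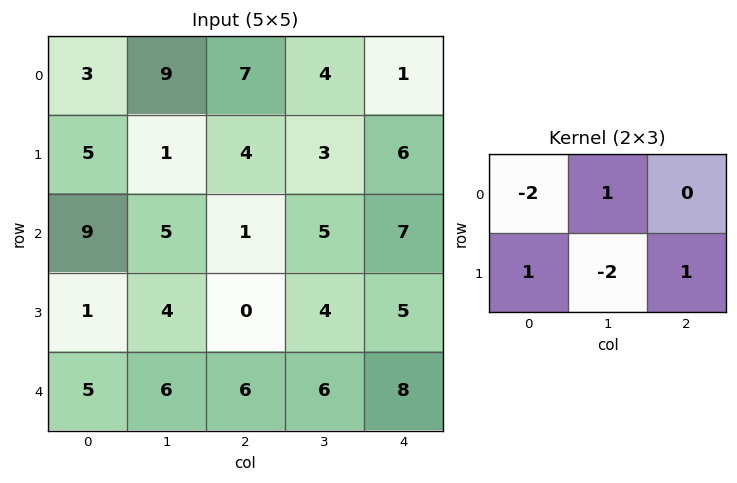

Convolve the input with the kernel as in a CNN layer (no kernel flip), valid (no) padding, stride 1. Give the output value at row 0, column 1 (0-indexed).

The receptive field on the input at this output position is [9 7 4 / 1 4 3]. Elementwise product with the kernel and sum: 9·-2 + 7·1 + 1·1 + 4·-2 + 3·1.

-15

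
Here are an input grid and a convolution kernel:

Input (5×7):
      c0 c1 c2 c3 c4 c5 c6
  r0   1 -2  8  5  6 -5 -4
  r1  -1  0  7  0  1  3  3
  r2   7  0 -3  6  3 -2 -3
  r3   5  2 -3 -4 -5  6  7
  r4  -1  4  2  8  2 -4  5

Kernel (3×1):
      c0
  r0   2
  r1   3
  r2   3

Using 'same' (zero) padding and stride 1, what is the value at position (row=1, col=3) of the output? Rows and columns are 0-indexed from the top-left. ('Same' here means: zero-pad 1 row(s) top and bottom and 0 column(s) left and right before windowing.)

The receptive field on the zero-padded input at this output position is [5 / 0 / 6]. Elementwise product with the kernel and sum: 5·2 + 0·3 + 6·3.

28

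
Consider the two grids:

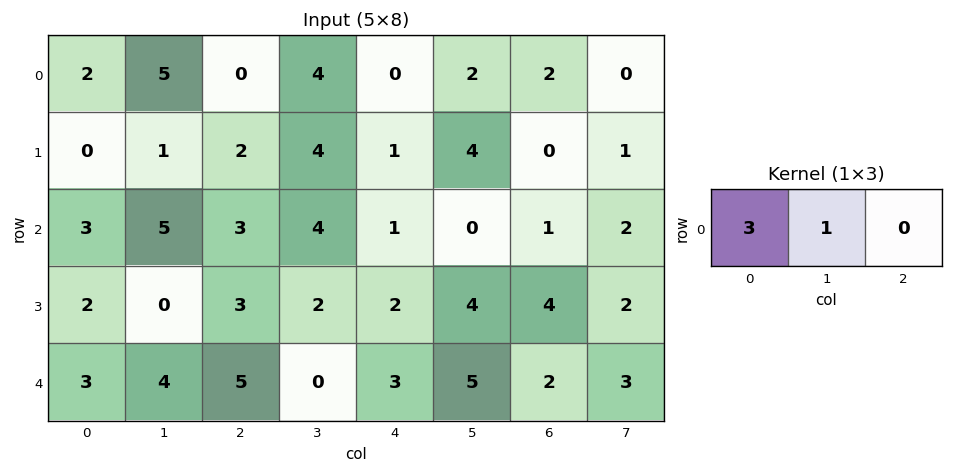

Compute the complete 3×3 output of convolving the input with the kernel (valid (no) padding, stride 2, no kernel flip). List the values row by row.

11 4 2
14 13 3
13 15 14

Output[0,0]: The receptive field on the input at this output position is [2 5 0]. Elementwise product with the kernel and sum: 2·3 + 5·1.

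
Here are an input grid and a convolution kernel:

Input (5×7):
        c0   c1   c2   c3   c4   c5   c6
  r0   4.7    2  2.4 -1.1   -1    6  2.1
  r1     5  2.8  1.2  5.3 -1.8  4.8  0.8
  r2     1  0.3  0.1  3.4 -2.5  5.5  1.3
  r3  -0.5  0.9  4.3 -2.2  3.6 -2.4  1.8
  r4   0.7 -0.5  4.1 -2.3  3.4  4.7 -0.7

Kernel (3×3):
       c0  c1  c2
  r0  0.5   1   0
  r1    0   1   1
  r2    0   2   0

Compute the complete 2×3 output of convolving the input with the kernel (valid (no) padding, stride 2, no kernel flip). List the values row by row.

8.95 10.4 22.1
5 0.25 13.05

Output[0,0]: The receptive field on the input at this output position is [4.7 2 2.4 / 5 2.8 1.2 / 1 0.3 0.1]. Elementwise product with the kernel and sum: 4.7·0.5 + 2·1 + 2.8·1 + 1.2·1 + 0.3·2.
Output[0,1]: The receptive field on the input at this output position is [2.4 -1.1 -1 / 1.2 5.3 -1.8 / 0.1 3.4 -2.5]. Elementwise product with the kernel and sum: 2.4·0.5 + -1.1·1 + 5.3·1 + -1.8·1 + 3.4·2.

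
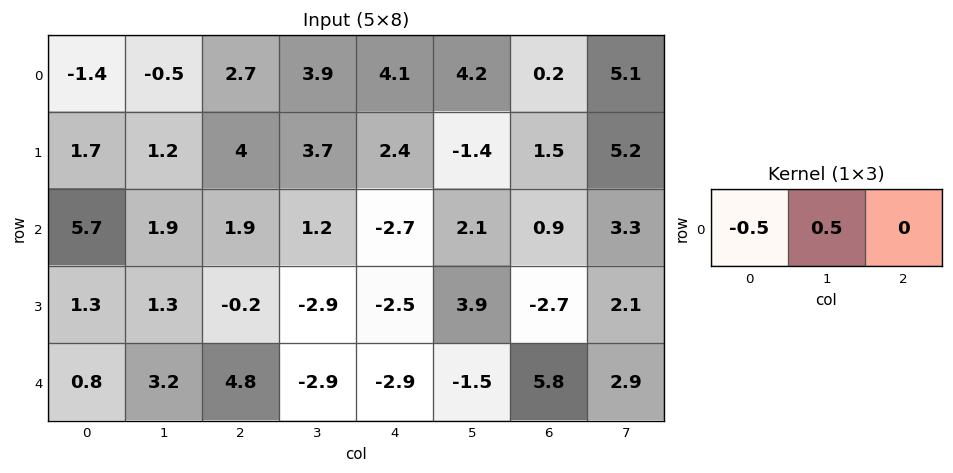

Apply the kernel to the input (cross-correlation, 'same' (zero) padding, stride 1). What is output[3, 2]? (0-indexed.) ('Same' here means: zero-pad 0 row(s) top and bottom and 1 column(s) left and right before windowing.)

The receptive field on the zero-padded input at this output position is [1.3 -0.2 -2.9]. Elementwise product with the kernel and sum: 1.3·-0.5 + -0.2·0.5.

-0.75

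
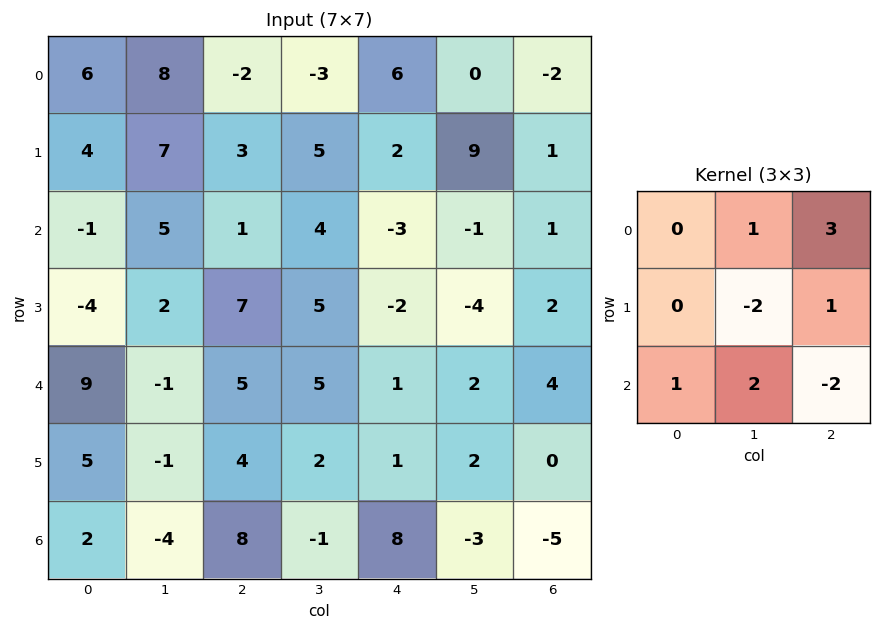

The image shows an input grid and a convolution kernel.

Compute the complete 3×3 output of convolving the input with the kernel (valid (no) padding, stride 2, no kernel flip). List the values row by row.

Output[0,0]: The receptive field on the input at this output position is [6 8 -2 / 4 7 3 / -1 5 1]. Elementwise product with the kernel and sum: 8·1 + -2·3 + 7·-2 + 3·1 + -1·1 + 5·2 + 1·-2.
Output[0,1]: The receptive field on the input at this output position is [-2 -3 6 / 3 5 2 / 1 4 -3]. Elementwise product with the kernel and sum: -3·1 + 6·3 + 5·-2 + 2·1 + 1·1 + 4·2 + -3·-2.

-2 22 -30
8 -4 9
-2 -5 22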